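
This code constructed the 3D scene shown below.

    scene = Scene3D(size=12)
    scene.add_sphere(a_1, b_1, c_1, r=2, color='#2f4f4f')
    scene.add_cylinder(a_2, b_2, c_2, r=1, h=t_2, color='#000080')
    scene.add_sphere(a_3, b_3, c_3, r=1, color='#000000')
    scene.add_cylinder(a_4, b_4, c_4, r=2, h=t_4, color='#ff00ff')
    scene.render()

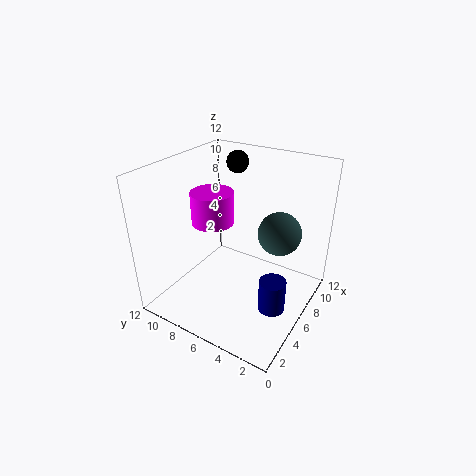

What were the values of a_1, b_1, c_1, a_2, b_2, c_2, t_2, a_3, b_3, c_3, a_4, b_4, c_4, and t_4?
a_1 = 10; b_1 = 4; c_1 = 5; a_2 = 3.5; b_2 = 1.5; c_2 = 2.5; t_2 = 2.5; a_3 = 10; b_3 = 8.5; c_3 = 11; a_4 = 8; b_4 = 10; c_4 = 5.5; t_4 = 3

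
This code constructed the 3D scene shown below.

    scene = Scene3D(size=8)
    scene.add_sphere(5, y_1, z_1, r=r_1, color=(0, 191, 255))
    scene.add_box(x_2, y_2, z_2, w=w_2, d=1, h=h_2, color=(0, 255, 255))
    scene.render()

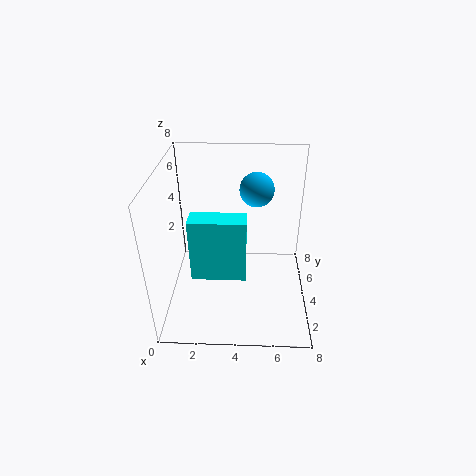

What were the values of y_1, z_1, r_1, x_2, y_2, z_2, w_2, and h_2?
y_1 = 6; z_1 = 6; r_1 = 1; x_2 = 2; y_2 = 0.5; z_2 = 4; w_2 = 2.5; h_2 = 3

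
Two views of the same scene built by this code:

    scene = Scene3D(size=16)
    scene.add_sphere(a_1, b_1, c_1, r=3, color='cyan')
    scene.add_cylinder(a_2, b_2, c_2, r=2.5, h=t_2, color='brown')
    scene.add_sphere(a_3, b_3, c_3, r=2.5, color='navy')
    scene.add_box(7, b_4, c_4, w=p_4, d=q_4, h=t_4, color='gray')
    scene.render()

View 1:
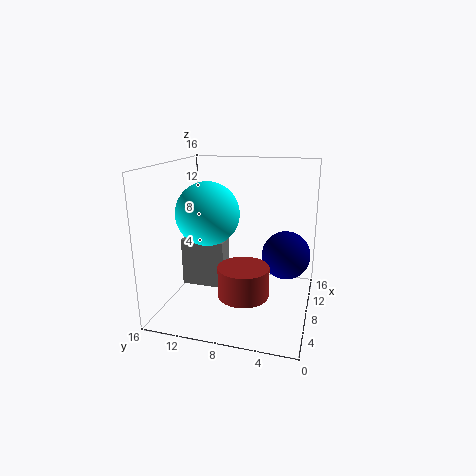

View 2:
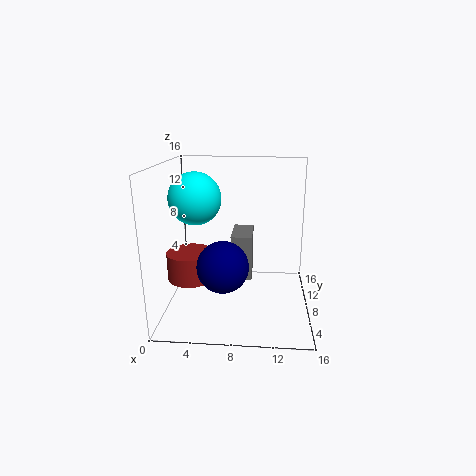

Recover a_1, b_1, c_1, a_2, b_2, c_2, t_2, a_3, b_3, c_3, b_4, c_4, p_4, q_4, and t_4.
a_1 = 3
b_1 = 9.5
c_1 = 12
a_2 = 3
b_2 = 6
c_2 = 4
t_2 = 3
a_3 = 7
b_3 = 2.5
c_3 = 7
b_4 = 9.5
c_4 = 2
p_4 = 2.5
q_4 = 5
t_4 = 5.5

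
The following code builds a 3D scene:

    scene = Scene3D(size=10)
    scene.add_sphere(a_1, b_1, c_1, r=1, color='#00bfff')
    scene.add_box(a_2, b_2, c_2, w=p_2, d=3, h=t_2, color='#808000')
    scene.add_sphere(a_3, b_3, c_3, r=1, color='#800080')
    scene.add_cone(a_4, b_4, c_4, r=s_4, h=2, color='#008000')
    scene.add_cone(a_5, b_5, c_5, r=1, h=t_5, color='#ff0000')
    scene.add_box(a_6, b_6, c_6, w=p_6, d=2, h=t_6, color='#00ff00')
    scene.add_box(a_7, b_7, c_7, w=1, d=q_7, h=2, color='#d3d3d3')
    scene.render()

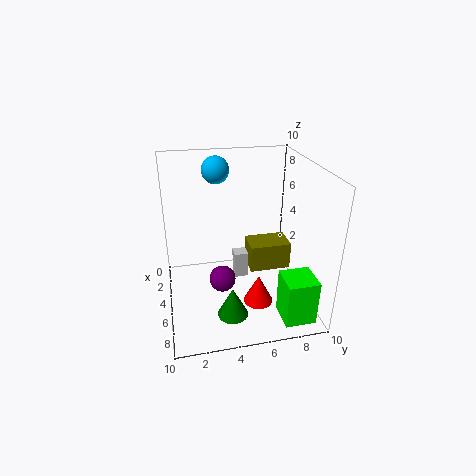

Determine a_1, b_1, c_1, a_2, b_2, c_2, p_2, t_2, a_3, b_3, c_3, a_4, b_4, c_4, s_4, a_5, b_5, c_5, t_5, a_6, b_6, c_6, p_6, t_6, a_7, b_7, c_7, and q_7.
a_1 = 2
b_1 = 4
c_1 = 9
a_2 = 3
b_2 = 6
c_2 = 2
p_2 = 2
t_2 = 2
a_3 = 4
b_3 = 4
c_3 = 1
a_4 = 8
b_4 = 4
c_4 = 1
s_4 = 1
a_5 = 7
b_5 = 6
c_5 = 1
t_5 = 2
a_6 = 8
b_6 = 7
c_6 = 1
p_6 = 2
t_6 = 3
a_7 = 3
b_7 = 5
c_7 = 1
q_7 = 1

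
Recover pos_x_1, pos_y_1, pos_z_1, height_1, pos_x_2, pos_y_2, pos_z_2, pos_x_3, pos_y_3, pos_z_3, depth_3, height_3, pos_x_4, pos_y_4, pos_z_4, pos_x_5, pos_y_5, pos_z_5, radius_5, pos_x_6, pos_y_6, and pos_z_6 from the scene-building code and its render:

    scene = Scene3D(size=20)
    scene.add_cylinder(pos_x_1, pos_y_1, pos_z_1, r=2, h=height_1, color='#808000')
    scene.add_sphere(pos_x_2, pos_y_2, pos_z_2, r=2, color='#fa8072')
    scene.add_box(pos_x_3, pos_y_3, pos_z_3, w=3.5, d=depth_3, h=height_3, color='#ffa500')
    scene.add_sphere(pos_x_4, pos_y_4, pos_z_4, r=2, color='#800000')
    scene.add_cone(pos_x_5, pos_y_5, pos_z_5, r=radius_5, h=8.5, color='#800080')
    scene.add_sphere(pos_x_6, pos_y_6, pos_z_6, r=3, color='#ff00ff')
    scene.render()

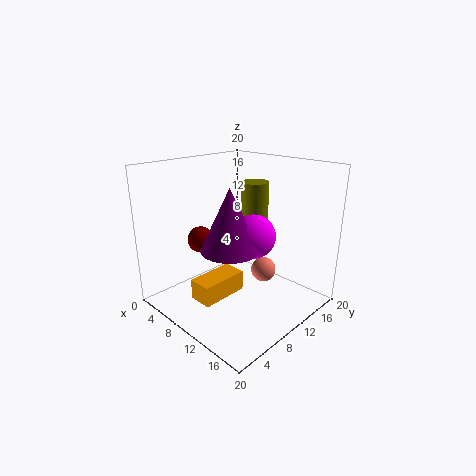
pos_x_1 = 9, pos_y_1 = 14.5, pos_z_1 = 8.5, height_1 = 8.5, pos_x_2 = 9, pos_y_2 = 17, pos_z_2 = 2, pos_x_3 = 6, pos_y_3 = 4.5, pos_z_3 = 1, depth_3 = 7, height_3 = 3, pos_x_4 = 3, pos_y_4 = 9, pos_z_4 = 8, pos_x_5 = 10.5, pos_y_5 = 8, pos_z_5 = 9, radius_5 = 4, pos_x_6 = 12, pos_y_6 = 11, pos_z_6 = 10.5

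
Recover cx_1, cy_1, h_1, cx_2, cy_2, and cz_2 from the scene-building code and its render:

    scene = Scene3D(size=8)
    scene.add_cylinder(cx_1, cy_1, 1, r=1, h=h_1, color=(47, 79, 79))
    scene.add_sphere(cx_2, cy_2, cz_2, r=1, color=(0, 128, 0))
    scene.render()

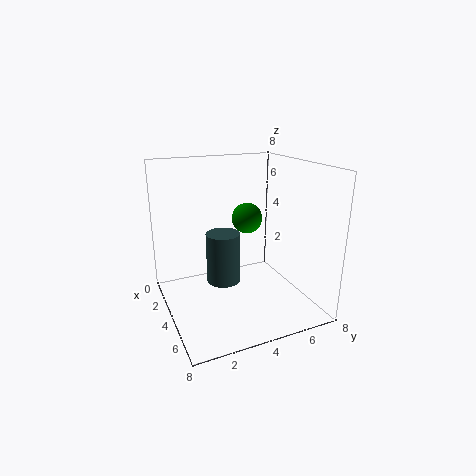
cx_1 = 3, cy_1 = 3.5, h_1 = 3, cx_2 = 1, cy_2 = 6, cz_2 = 4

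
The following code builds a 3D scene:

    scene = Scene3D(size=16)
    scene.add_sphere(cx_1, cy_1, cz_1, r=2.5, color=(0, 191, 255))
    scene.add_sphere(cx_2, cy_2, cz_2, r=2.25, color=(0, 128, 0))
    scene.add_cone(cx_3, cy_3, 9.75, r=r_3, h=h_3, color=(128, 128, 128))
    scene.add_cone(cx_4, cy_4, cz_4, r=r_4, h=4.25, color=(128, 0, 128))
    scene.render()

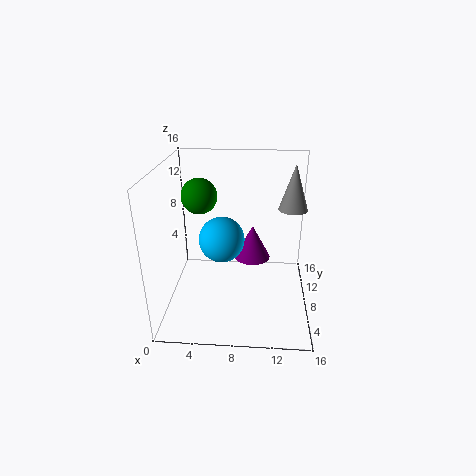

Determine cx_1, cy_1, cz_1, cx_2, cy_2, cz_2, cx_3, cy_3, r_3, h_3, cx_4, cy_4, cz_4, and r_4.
cx_1 = 6.25
cy_1 = 7.5
cz_1 = 8
cx_2 = 2.75
cy_2 = 13.5
cz_2 = 10.75
cx_3 = 14.25
cy_3 = 12.5
r_3 = 1.75
h_3 = 5.5
cx_4 = 9.5
cy_4 = 12.25
cz_4 = 3.25
r_4 = 2.25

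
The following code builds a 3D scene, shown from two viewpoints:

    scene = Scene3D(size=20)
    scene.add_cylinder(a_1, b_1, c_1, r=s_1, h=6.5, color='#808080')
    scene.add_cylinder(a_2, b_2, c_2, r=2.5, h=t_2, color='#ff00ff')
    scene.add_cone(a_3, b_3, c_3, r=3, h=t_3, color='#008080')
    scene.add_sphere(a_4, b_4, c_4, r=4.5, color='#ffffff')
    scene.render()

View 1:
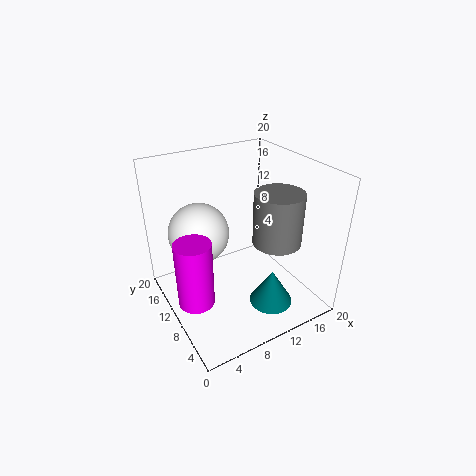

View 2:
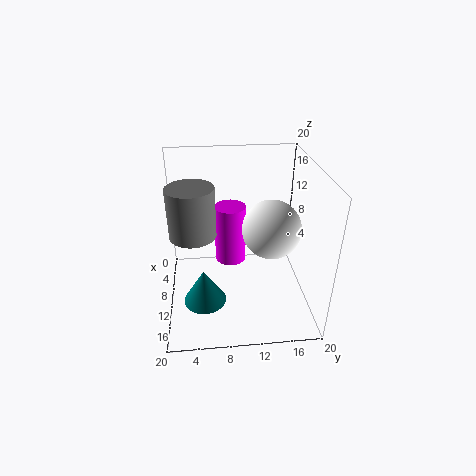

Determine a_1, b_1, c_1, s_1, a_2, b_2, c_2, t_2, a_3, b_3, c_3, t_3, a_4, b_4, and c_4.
a_1 = 12, b_1 = 4, c_1 = 12, s_1 = 3, a_2 = 3, b_2 = 9.5, c_2 = 2, t_2 = 9.5, a_3 = 12.5, b_3 = 5, c_3 = 1.5, t_3 = 5, a_4 = 6.5, b_4 = 15.5, c_4 = 9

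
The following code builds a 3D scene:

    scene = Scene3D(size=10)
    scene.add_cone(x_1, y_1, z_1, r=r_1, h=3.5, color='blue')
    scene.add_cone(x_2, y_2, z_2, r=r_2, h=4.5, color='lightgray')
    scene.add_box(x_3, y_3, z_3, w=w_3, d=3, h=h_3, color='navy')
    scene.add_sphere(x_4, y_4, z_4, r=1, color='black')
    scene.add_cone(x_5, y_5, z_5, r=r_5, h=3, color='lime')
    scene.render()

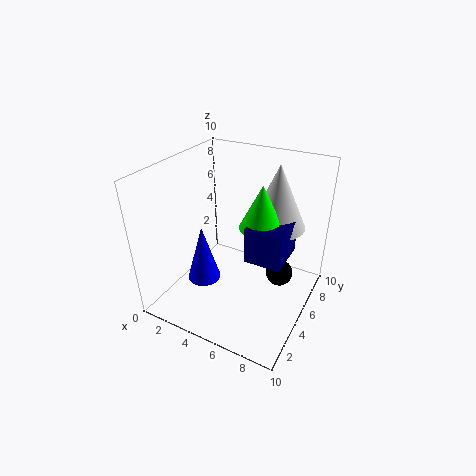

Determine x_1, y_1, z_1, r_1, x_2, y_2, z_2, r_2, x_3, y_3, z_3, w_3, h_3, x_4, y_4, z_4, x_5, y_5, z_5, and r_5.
x_1 = 4.5
y_1 = 1.5
z_1 = 4
r_1 = 1
x_2 = 7
y_2 = 7
z_2 = 5.5
r_2 = 2
x_3 = 6
y_3 = 4
z_3 = 4
w_3 = 2.5
h_3 = 2.5
x_4 = 7.5
y_4 = 7
z_4 = 1.5
x_5 = 6.5
y_5 = 5.5
z_5 = 6
r_5 = 1.5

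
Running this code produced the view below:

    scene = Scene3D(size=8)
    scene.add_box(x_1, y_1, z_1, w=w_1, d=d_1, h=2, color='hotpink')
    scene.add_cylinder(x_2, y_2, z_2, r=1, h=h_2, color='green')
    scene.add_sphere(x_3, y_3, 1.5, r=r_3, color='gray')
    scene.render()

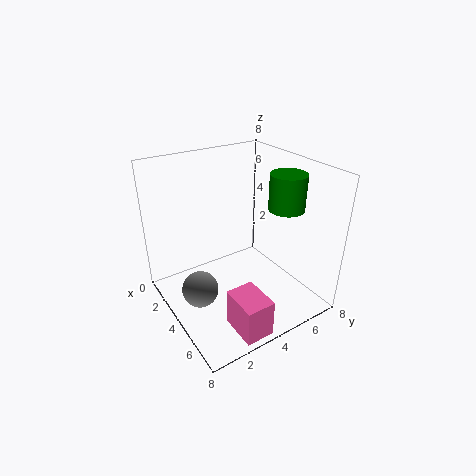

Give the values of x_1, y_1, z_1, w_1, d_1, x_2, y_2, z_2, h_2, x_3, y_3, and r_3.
x_1 = 6; y_1 = 2; z_1 = 0.5; w_1 = 2; d_1 = 1.5; x_2 = 5; y_2 = 6.5; z_2 = 5.5; h_2 = 2; x_3 = 4; y_3 = 1.5; r_3 = 1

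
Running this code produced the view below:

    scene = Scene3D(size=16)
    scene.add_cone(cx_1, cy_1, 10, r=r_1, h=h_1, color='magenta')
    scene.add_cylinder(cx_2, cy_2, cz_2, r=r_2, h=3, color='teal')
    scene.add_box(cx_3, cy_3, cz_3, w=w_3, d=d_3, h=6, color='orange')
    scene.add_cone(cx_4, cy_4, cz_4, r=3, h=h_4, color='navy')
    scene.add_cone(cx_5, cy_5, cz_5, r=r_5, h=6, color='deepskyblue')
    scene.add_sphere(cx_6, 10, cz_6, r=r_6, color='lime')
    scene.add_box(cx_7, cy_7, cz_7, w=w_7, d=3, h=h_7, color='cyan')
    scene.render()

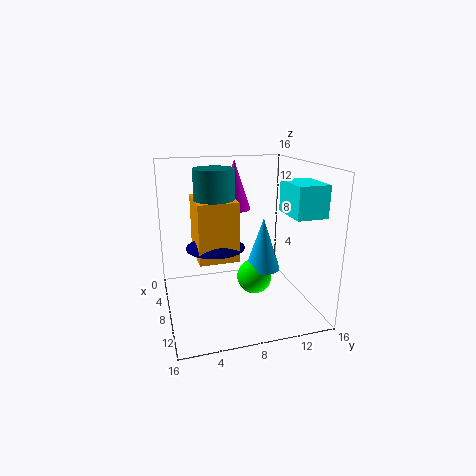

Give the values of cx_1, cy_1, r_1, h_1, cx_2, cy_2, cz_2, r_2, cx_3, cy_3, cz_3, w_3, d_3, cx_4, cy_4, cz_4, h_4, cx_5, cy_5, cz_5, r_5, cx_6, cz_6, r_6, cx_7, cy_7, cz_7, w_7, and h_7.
cx_1 = 3; cy_1 = 9; r_1 = 2; h_1 = 6; cx_2 = 10; cy_2 = 5; cz_2 = 13; r_2 = 2; cx_3 = 7; cy_3 = 3; cz_3 = 7; w_3 = 5; d_3 = 4; cx_4 = 10; cy_4 = 5; cz_4 = 8; h_4 = 2; cx_5 = 8; cy_5 = 11; cz_5 = 4; r_5 = 2; cx_6 = 8; cz_6 = 3; r_6 = 2; cx_7 = 12; cy_7 = 11; cz_7 = 12; w_7 = 4; h_7 = 3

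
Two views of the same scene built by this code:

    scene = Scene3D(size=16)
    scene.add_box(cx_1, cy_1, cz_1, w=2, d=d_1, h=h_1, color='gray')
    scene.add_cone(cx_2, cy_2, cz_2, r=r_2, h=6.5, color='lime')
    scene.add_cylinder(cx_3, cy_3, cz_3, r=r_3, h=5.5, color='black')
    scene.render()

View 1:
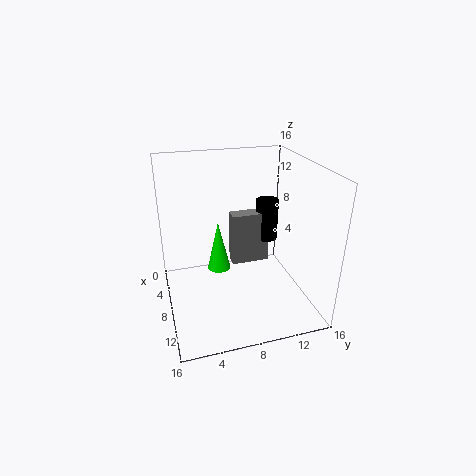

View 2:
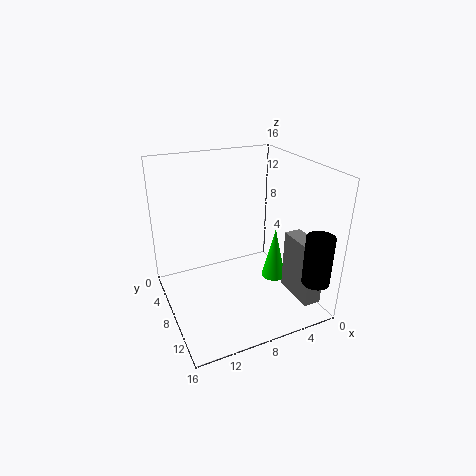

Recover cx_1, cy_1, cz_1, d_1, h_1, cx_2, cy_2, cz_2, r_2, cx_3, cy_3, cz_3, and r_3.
cx_1 = 0.5, cy_1 = 9, cz_1 = 1, d_1 = 5, h_1 = 7, cx_2 = 2.5, cy_2 = 7, cz_2 = 1, r_2 = 1.5, cx_3 = 1.5, cy_3 = 14, cz_3 = 4, r_3 = 1.5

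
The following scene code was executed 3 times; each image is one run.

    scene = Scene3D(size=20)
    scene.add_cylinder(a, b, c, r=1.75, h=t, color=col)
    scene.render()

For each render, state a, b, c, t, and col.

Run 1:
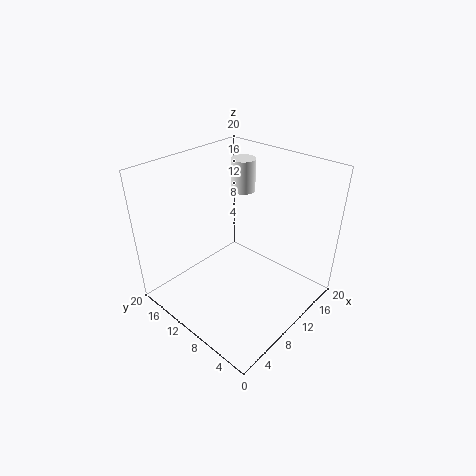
a = 15, b = 13.5, c = 14.5, t = 4.75, col = 'white'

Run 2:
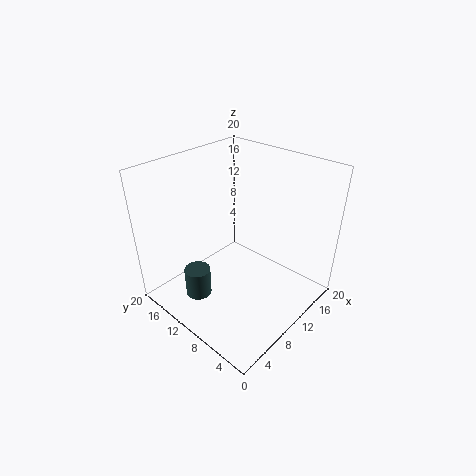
a = 4, b = 12, c = 3, t = 4, col = 'darkslategray'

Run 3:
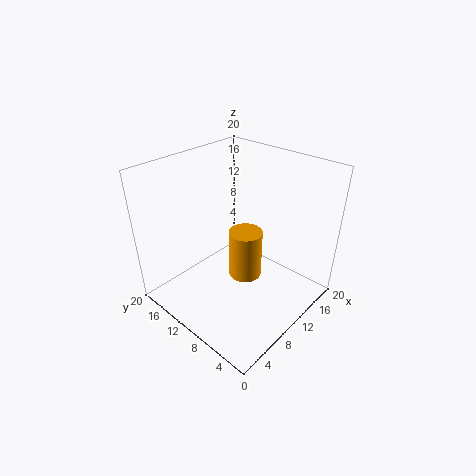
a = 3.75, b = 3.25, c = 11.5, t = 5.25, col = 'orange'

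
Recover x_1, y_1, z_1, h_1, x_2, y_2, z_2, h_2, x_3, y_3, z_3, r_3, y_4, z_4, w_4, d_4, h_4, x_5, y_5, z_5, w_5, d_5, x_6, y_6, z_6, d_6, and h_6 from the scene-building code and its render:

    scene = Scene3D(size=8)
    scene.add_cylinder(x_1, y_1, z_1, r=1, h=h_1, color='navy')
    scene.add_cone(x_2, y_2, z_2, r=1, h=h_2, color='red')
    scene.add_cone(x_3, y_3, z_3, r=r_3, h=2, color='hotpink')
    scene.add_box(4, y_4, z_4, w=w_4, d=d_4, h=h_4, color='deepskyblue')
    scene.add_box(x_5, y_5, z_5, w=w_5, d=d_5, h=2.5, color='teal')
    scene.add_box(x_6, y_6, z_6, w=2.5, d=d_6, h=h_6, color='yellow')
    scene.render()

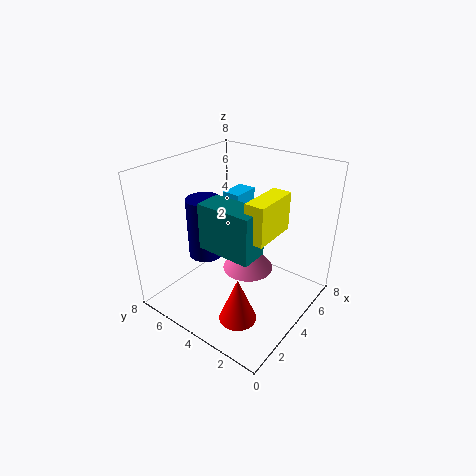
x_1 = 3.5, y_1 = 6, z_1 = 2.5, h_1 = 3.5, x_2 = 2, y_2 = 2.5, z_2 = 0.5, h_2 = 2.5, x_3 = 5, y_3 = 4, z_3 = 1.5, r_3 = 1.5, y_4 = 4, z_4 = 5, w_4 = 1.5, d_4 = 1, h_4 = 1.5, x_5 = 2, y_5 = 2, z_5 = 4, w_5 = 1.5, d_5 = 3, x_6 = 2.5, y_6 = 1.5, z_6 = 5, d_6 = 1, h_6 = 2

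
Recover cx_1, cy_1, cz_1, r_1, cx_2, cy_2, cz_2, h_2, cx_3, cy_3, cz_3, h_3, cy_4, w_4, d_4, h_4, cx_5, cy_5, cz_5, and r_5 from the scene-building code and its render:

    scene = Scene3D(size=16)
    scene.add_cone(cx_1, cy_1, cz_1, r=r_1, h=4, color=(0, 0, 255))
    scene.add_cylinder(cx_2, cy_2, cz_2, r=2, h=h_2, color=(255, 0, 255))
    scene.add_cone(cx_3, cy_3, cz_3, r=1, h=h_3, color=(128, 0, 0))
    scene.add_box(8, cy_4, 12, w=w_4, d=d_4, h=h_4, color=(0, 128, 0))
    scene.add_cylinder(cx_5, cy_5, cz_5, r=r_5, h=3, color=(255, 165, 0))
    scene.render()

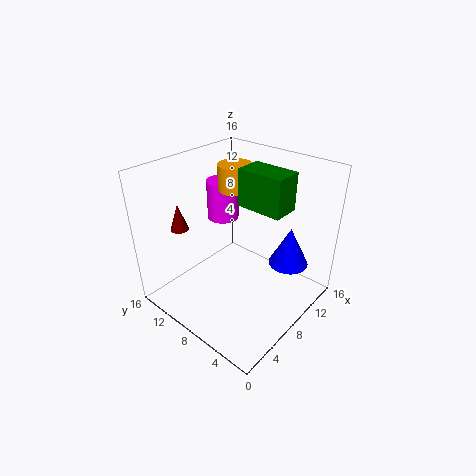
cx_1 = 9, cy_1 = 2, cz_1 = 7, r_1 = 2, cx_2 = 12, cy_2 = 14, cz_2 = 7, h_2 = 5, cx_3 = 4, cy_3 = 13, cz_3 = 9, h_3 = 3, cy_4 = 3, w_4 = 3, d_4 = 5, h_4 = 4, cx_5 = 11, cy_5 = 11, cz_5 = 12, r_5 = 2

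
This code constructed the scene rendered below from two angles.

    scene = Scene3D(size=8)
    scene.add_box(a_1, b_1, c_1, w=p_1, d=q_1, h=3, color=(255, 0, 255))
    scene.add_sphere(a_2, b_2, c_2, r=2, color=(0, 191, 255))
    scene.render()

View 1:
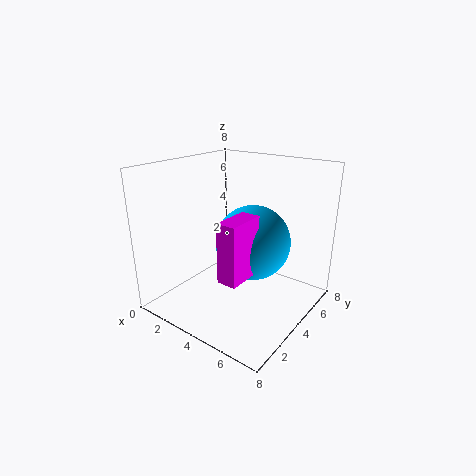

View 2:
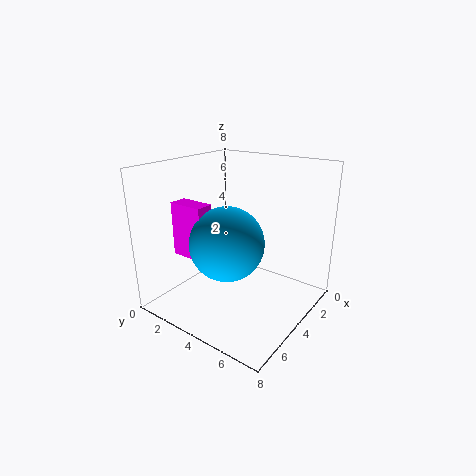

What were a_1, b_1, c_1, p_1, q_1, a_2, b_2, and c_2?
a_1 = 5, b_1 = 1, c_1 = 3, p_1 = 1, q_1 = 2, a_2 = 5, b_2 = 4, c_2 = 4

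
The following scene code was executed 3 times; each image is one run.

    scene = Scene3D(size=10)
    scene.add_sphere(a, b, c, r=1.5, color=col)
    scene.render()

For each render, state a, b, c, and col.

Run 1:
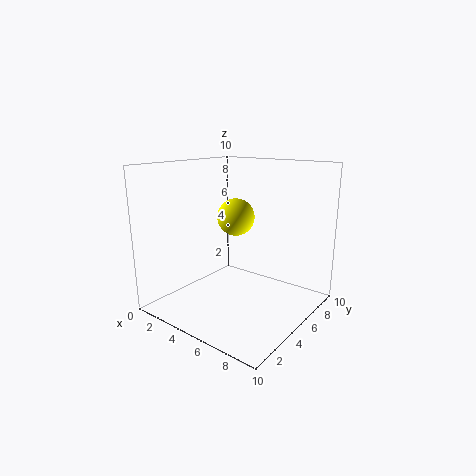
a = 2.5, b = 8, c = 5.5, col = 'yellow'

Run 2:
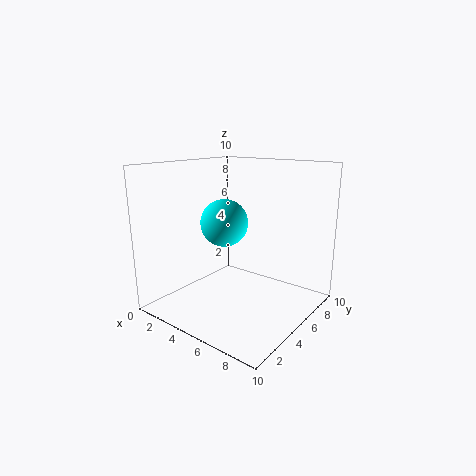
a = 5.25, b = 3.25, c = 6.5, col = 'cyan'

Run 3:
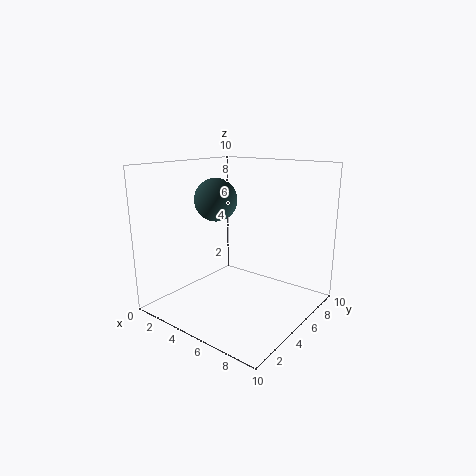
a = 3.25, b = 4.75, c = 7.5, col = 'darkslategray'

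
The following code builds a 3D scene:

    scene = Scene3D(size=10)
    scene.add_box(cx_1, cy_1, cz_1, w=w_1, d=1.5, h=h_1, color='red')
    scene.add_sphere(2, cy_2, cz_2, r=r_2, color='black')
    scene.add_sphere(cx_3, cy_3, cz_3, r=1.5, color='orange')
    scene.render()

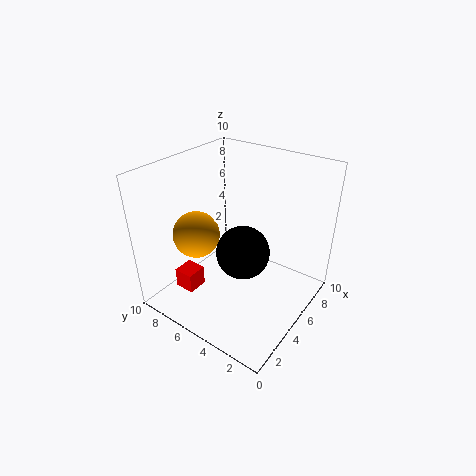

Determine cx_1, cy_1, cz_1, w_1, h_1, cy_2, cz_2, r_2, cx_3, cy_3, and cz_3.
cx_1 = 2.5, cy_1 = 7.5, cz_1 = 0.5, w_1 = 1.5, h_1 = 1.5, cy_2 = 2.5, cz_2 = 6.5, r_2 = 1.5, cx_3 = 2.5, cy_3 = 6.5, cz_3 = 6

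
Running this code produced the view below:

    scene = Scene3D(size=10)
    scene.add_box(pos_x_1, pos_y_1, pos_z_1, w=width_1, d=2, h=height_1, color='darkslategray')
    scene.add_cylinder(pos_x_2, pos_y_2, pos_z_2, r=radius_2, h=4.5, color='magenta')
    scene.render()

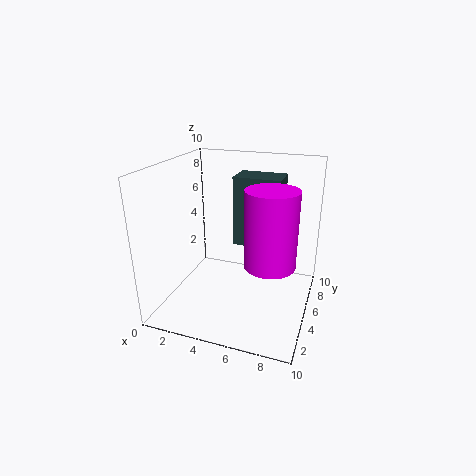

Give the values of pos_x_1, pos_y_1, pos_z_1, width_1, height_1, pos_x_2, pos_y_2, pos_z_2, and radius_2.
pos_x_1 = 5, pos_y_1 = 4, pos_z_1 = 5, width_1 = 3, height_1 = 4.5, pos_x_2 = 8, pos_y_2 = 2, pos_z_2 = 5, radius_2 = 1.5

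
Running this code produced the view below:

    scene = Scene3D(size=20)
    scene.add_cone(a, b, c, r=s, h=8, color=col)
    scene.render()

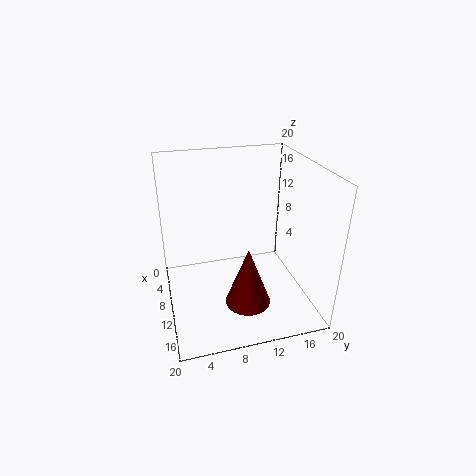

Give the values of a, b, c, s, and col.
a = 15; b = 10; c = 3; s = 3; col = 'maroon'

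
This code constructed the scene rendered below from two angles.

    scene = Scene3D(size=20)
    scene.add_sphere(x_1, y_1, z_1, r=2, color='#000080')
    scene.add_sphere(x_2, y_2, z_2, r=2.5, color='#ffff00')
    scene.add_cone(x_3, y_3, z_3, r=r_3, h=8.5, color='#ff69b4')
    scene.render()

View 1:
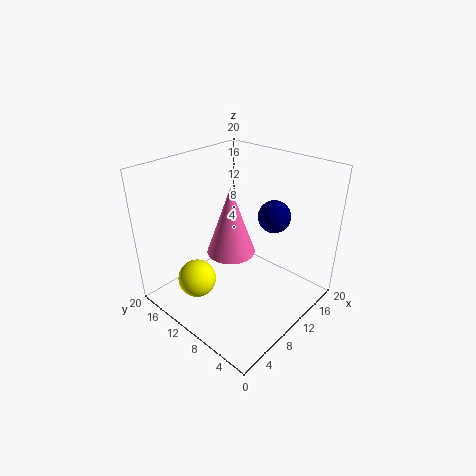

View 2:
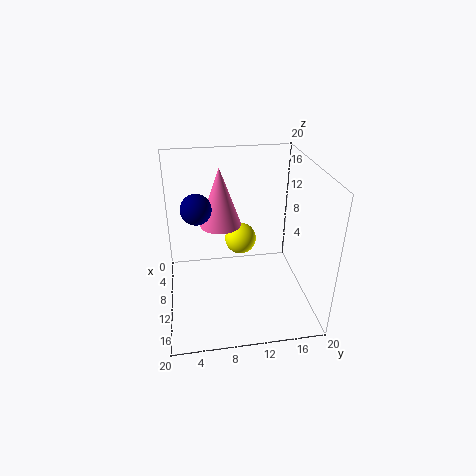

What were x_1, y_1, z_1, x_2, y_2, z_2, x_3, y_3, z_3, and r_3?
x_1 = 10.5, y_1 = 4.5, z_1 = 15, x_2 = 3.5, y_2 = 11.5, z_2 = 6, x_3 = 6.5, y_3 = 8, z_3 = 10.5, r_3 = 3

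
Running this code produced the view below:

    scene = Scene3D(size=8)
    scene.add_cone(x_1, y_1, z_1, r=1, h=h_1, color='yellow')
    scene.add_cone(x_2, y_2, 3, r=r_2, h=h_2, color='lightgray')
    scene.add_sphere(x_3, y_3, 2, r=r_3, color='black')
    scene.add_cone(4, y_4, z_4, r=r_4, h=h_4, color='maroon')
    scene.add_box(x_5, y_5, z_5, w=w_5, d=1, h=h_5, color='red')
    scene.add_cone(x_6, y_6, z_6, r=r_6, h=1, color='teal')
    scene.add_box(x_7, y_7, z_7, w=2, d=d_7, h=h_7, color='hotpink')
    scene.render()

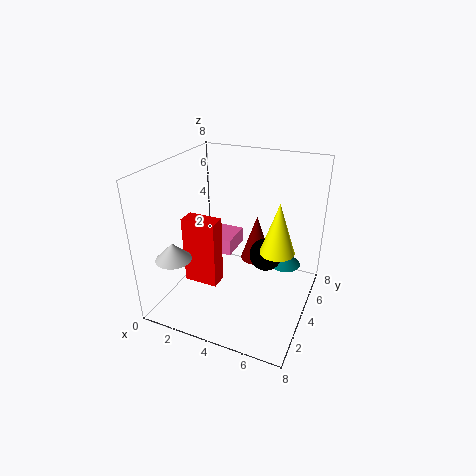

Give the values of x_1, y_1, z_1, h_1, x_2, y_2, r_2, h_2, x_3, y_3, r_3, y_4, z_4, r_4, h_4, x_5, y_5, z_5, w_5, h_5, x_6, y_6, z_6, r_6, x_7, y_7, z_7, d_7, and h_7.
x_1 = 6; y_1 = 5; z_1 = 3; h_1 = 3; x_2 = 1; y_2 = 2; r_2 = 1; h_2 = 1; x_3 = 5; y_3 = 6; r_3 = 1; y_4 = 7; z_4 = 1; r_4 = 1; h_4 = 3; x_5 = 1; y_5 = 3; z_5 = 1; w_5 = 2; h_5 = 4; x_6 = 6; y_6 = 7; z_6 = 1; r_6 = 1; x_7 = 1; y_7 = 5; z_7 = 2; d_7 = 2; h_7 = 1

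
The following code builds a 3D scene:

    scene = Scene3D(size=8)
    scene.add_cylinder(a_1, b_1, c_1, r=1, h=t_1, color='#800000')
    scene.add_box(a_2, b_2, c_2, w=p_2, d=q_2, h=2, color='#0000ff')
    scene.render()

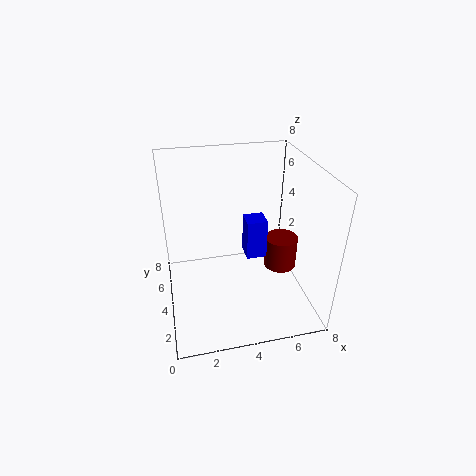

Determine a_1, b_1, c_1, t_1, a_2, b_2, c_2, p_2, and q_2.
a_1 = 7; b_1 = 5; c_1 = 1; t_1 = 2; a_2 = 4; b_2 = 2; c_2 = 4; p_2 = 1; q_2 = 1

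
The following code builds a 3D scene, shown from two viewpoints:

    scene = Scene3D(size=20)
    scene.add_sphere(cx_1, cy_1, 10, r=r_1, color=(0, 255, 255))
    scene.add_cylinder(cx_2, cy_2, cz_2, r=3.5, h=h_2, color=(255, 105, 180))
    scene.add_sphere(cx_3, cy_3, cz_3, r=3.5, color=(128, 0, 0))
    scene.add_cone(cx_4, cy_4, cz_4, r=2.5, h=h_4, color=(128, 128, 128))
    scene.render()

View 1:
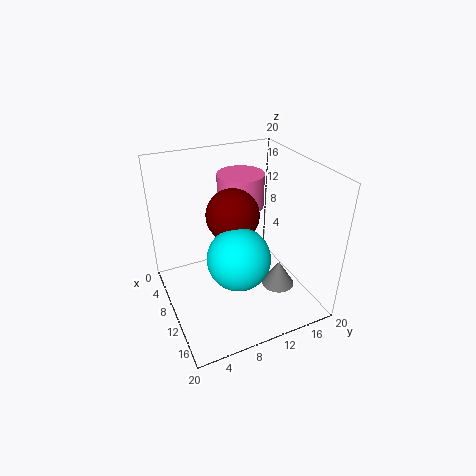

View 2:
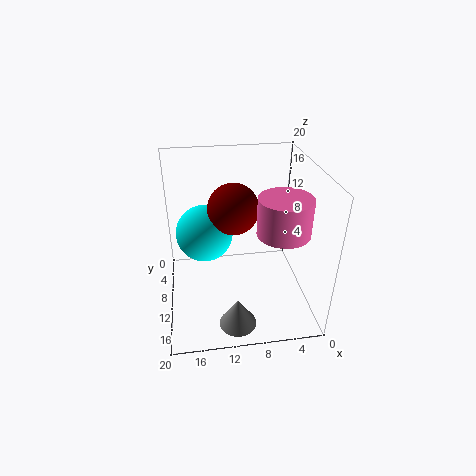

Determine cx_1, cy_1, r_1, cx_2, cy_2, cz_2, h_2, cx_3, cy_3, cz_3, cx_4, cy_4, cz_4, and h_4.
cx_1 = 14.5; cy_1 = 8; r_1 = 4; cx_2 = 4.5; cy_2 = 13; cz_2 = 12; h_2 = 5; cx_3 = 10.5; cy_3 = 9; cz_3 = 14; cx_4 = 11; cy_4 = 16.5; cz_4 = 0.5; h_4 = 4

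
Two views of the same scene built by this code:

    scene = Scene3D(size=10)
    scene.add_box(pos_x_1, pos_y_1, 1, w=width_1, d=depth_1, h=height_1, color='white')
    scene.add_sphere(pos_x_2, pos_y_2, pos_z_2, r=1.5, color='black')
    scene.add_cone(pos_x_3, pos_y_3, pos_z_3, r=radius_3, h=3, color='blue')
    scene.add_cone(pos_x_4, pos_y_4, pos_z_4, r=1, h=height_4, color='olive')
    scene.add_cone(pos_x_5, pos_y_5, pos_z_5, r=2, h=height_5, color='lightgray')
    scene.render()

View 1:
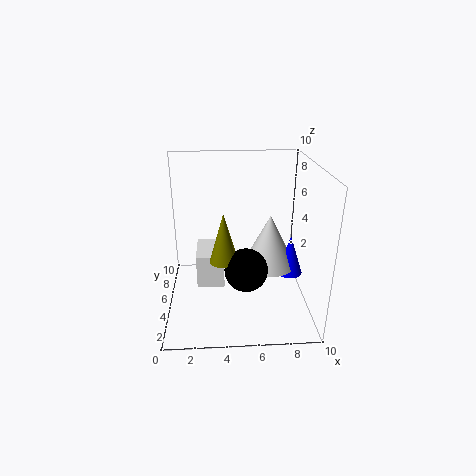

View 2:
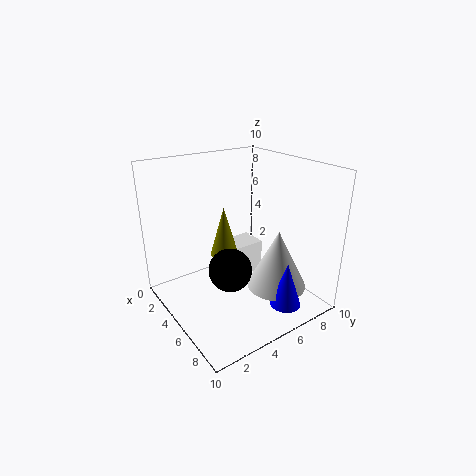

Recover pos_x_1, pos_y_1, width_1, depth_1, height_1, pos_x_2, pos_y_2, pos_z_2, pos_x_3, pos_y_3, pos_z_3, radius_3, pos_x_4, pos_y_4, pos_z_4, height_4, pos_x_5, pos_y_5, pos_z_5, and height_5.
pos_x_1 = 2; pos_y_1 = 5; width_1 = 2; depth_1 = 3; height_1 = 2.5; pos_x_2 = 5.5; pos_y_2 = 4; pos_z_2 = 3; pos_x_3 = 9; pos_y_3 = 6; pos_z_3 = 1.5; radius_3 = 1; pos_x_4 = 4; pos_y_4 = 4.5; pos_z_4 = 3.5; height_4 = 3.5; pos_x_5 = 7.5; pos_y_5 = 6.5; pos_z_5 = 2; height_5 = 4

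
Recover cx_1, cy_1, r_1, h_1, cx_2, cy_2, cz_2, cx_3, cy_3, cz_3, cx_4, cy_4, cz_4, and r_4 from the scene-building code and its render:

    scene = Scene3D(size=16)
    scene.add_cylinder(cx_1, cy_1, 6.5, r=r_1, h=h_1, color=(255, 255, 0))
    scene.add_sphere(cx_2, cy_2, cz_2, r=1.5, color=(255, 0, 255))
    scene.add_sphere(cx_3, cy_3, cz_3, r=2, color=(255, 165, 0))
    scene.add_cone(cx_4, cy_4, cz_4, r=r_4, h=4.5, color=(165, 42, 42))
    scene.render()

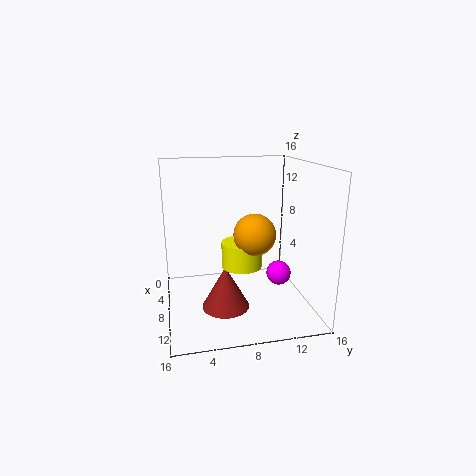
cx_1 = 12; cy_1 = 7.5; r_1 = 2; h_1 = 2.5; cx_2 = 6.5; cy_2 = 13.5; cz_2 = 2.5; cx_3 = 13; cy_3 = 8.5; cz_3 = 10; cx_4 = 11; cy_4 = 6; cz_4 = 1.5; r_4 = 2.5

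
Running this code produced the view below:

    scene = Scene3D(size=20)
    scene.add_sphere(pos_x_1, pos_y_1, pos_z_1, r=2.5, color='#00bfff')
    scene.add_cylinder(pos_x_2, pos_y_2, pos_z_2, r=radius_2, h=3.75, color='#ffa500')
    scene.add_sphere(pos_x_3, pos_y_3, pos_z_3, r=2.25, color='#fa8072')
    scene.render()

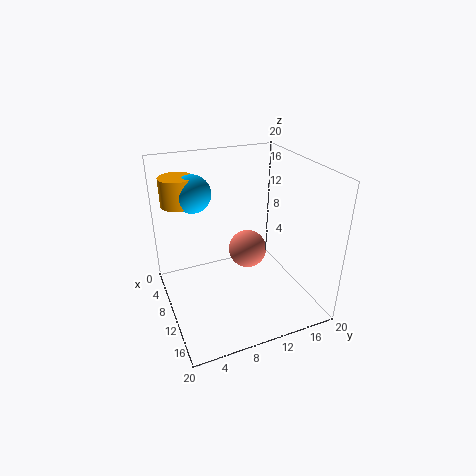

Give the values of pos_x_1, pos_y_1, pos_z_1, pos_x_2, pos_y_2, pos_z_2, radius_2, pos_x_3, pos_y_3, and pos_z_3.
pos_x_1 = 7.75
pos_y_1 = 4.5
pos_z_1 = 16.5
pos_x_2 = 7
pos_y_2 = 2.75
pos_z_2 = 15
radius_2 = 2.25
pos_x_3 = 15.25
pos_y_3 = 9
pos_z_3 = 11.5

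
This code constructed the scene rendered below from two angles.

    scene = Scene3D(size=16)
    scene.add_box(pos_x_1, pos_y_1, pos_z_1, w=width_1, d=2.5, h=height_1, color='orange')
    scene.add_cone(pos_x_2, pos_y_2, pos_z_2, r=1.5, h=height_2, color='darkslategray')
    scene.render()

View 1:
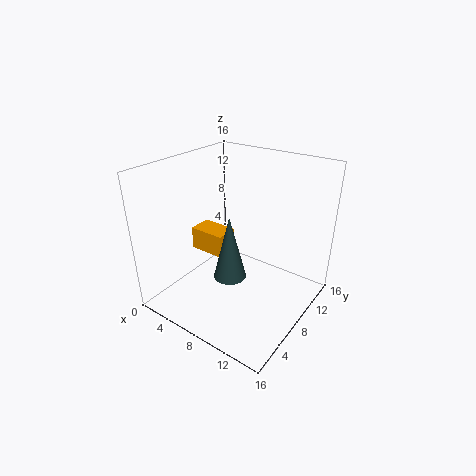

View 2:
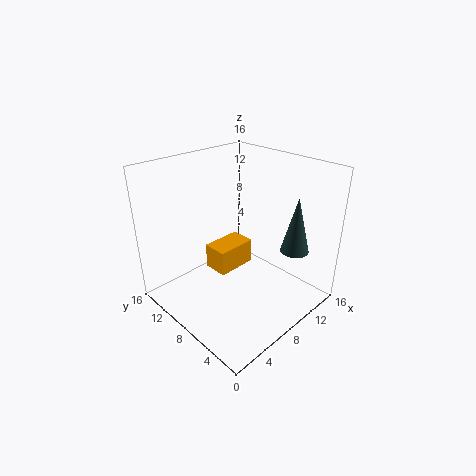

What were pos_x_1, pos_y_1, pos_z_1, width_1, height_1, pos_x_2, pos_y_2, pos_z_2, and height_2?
pos_x_1 = 3.5, pos_y_1 = 5.5, pos_z_1 = 6.5, width_1 = 4, height_1 = 2.5, pos_x_2 = 11, pos_y_2 = 2.5, pos_z_2 = 7.5, height_2 = 6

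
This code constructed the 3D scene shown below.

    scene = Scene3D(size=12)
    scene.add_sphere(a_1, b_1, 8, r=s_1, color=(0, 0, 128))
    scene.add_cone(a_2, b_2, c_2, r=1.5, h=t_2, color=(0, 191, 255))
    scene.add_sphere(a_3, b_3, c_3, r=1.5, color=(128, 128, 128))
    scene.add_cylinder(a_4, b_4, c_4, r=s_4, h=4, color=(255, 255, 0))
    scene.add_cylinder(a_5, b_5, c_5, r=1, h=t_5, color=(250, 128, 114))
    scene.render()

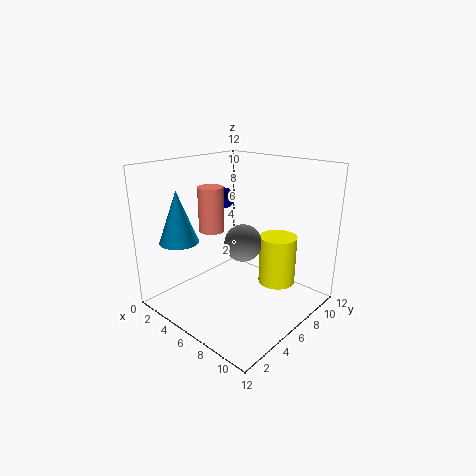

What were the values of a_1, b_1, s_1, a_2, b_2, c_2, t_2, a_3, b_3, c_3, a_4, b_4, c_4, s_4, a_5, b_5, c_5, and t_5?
a_1 = 1.5
b_1 = 9
s_1 = 1
a_2 = 4
b_2 = 1.5
c_2 = 6.5
t_2 = 4
a_3 = 7
b_3 = 5.5
c_3 = 6
a_4 = 9
b_4 = 7.5
c_4 = 2.5
s_4 = 1.5
a_5 = 5
b_5 = 4
c_5 = 7
t_5 = 3.5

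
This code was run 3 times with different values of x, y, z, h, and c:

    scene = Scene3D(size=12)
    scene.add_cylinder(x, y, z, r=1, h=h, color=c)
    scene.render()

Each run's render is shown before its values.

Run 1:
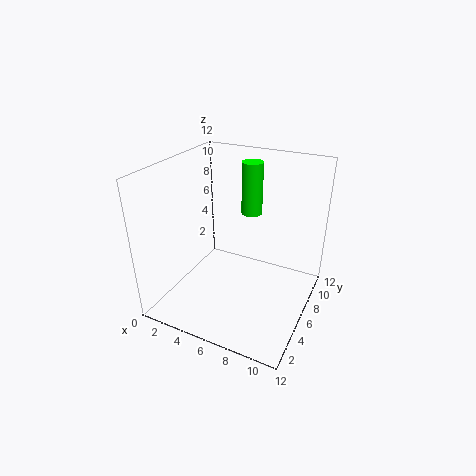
x = 5, y = 11, z = 6, h = 5, c = 'lime'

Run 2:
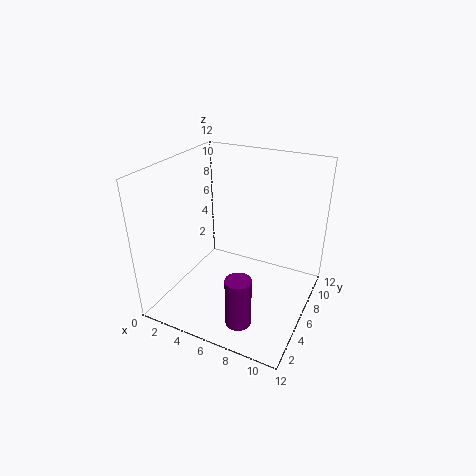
x = 8, y = 2, z = 1, h = 4, c = 'purple'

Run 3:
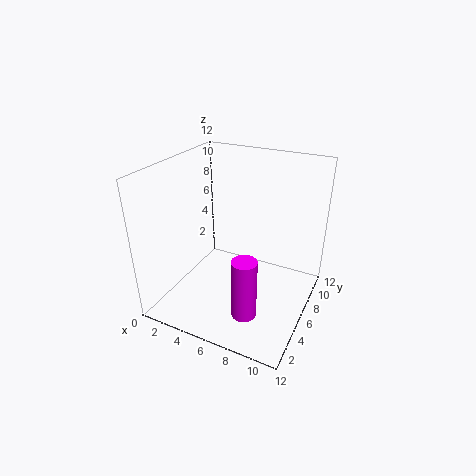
x = 8, y = 3, z = 1, h = 5, c = 'magenta'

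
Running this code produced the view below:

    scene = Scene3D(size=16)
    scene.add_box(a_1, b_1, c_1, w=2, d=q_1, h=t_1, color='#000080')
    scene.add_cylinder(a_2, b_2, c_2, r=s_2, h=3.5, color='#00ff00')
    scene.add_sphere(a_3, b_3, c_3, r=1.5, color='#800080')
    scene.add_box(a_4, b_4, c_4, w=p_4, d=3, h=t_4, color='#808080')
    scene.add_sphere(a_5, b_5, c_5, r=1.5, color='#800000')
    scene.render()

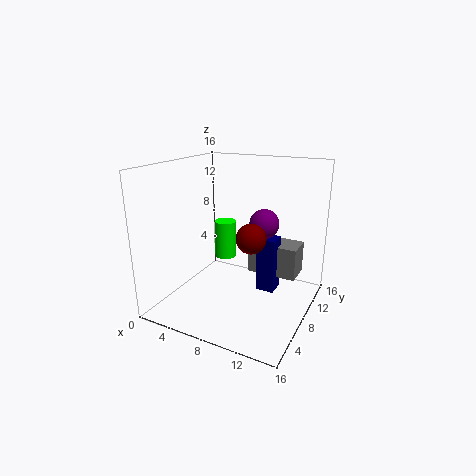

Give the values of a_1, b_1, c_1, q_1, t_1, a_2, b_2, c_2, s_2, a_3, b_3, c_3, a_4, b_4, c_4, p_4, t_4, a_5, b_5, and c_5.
a_1 = 10.5; b_1 = 7.5; c_1 = 2.5; q_1 = 2; t_1 = 6; a_2 = 9; b_2 = 3.5; c_2 = 8; s_2 = 1; a_3 = 11.5; b_3 = 7; c_3 = 10.5; a_4 = 9; b_4 = 8.5; c_4 = 4; p_4 = 5.5; t_4 = 3.5; a_5 = 11; b_5 = 5; c_5 = 9.5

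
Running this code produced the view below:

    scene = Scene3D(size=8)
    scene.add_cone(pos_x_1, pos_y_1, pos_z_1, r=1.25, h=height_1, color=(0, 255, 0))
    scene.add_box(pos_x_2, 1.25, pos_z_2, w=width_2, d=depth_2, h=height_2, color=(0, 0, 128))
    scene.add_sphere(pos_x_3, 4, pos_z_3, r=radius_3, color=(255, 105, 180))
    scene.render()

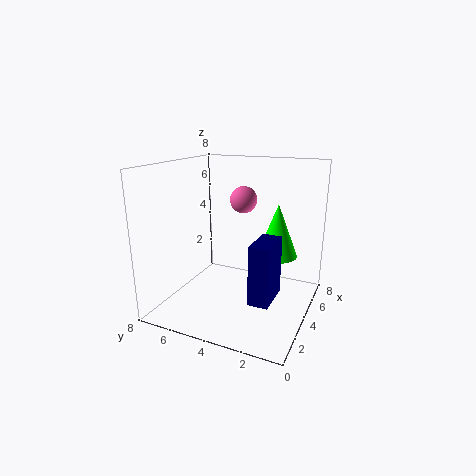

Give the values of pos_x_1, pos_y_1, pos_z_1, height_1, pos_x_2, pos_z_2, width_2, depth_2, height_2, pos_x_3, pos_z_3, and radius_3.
pos_x_1 = 6.5
pos_y_1 = 2.5
pos_z_1 = 2.25
height_1 = 3.25
pos_x_2 = 1.25
pos_z_2 = 1.75
width_2 = 2
depth_2 = 1
height_2 = 3
pos_x_3 = 4.75
pos_z_3 = 6
radius_3 = 0.75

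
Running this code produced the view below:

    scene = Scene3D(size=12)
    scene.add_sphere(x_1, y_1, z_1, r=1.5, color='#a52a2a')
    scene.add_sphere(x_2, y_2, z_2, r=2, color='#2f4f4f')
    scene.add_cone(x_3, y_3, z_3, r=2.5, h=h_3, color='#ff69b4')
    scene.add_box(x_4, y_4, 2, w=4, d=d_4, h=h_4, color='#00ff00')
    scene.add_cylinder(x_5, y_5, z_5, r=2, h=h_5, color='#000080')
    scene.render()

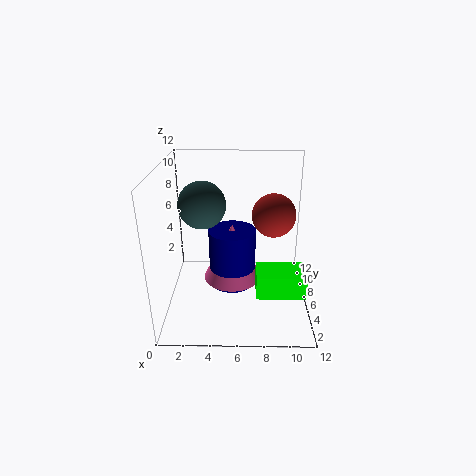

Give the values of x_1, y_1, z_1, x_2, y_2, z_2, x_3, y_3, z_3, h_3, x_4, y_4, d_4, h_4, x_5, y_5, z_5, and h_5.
x_1 = 8.5; y_1 = 2.5; z_1 = 9.5; x_2 = 3; y_2 = 7; z_2 = 8.5; x_3 = 5.5; y_3 = 6.5; z_3 = 2; h_3 = 5; x_4 = 7.5; y_4 = 3; d_4 = 2.5; h_4 = 2; x_5 = 5.5; y_5 = 6.5; z_5 = 1.5; h_5 = 5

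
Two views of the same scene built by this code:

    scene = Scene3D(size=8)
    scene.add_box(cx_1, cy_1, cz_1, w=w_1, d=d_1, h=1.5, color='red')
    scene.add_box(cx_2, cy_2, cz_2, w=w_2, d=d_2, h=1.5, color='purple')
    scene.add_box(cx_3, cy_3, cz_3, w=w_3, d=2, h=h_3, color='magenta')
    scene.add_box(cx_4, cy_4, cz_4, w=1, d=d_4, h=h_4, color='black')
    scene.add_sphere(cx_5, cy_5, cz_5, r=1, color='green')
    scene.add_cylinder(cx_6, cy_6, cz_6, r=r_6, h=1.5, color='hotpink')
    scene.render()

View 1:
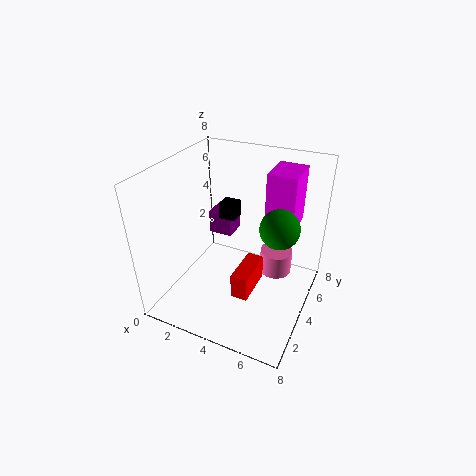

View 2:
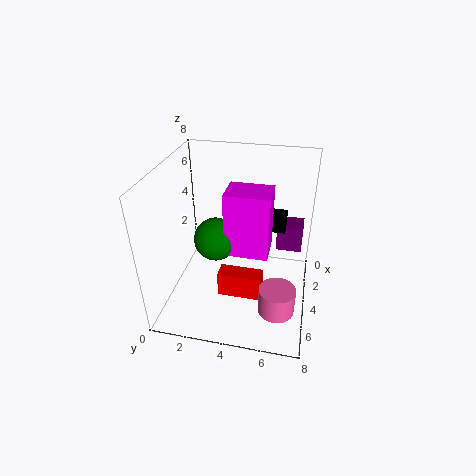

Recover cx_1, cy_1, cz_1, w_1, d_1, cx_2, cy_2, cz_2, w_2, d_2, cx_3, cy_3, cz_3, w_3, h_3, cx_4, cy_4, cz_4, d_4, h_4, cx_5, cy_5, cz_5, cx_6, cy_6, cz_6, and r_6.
cx_1 = 4, cy_1 = 3, cz_1 = 0.5, w_1 = 1, d_1 = 2.5, cx_2 = 1, cy_2 = 6, cz_2 = 2.5, w_2 = 1.5, d_2 = 1.5, cx_3 = 5.5, cy_3 = 4, cz_3 = 5, w_3 = 1.5, h_3 = 3, cx_4 = 2, cy_4 = 5.5, cz_4 = 4, d_4 = 1, h_4 = 1, cx_5 = 6.5, cy_5 = 3.5, cz_5 = 5.5, cx_6 = 5.5, cy_6 = 6.5, cz_6 = 0.5, r_6 = 1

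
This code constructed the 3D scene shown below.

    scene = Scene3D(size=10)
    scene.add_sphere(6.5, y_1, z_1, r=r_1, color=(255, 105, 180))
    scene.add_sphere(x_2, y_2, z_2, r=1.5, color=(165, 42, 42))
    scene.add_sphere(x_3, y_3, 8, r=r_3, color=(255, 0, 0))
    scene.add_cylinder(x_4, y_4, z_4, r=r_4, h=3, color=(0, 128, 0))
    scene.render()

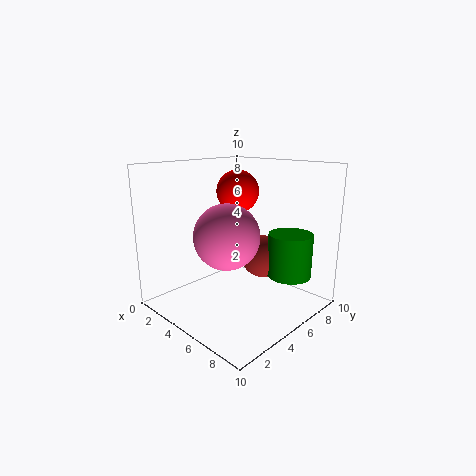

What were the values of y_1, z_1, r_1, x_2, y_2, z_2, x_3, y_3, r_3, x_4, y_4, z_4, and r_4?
y_1 = 2.5
z_1 = 6
r_1 = 2
x_2 = 6
y_2 = 6.5
z_2 = 3.5
x_3 = 4
y_3 = 6
r_3 = 1.5
x_4 = 8
y_4 = 7
z_4 = 2.5
r_4 = 1.5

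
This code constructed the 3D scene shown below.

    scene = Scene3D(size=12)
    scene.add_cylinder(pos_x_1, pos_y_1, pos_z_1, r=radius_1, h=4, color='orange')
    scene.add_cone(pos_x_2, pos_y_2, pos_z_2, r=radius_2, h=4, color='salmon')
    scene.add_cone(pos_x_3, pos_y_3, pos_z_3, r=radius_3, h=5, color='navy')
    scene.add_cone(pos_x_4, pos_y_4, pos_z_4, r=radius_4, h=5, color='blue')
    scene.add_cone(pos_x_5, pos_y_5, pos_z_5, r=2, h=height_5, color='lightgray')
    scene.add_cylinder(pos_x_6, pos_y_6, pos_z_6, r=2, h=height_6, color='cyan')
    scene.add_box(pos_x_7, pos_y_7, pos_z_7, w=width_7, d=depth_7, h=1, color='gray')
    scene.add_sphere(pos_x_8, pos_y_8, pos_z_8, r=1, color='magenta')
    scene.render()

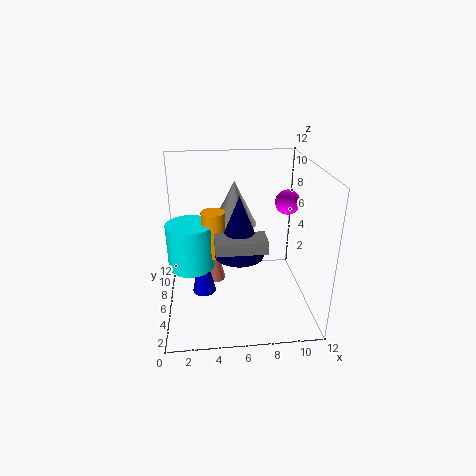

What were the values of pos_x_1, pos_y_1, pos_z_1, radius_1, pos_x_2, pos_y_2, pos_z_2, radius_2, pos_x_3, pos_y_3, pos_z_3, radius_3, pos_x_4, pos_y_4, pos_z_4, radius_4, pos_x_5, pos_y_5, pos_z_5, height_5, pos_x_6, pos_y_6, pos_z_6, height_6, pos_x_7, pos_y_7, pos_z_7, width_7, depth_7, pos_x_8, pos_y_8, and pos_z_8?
pos_x_1 = 4; pos_y_1 = 7; pos_z_1 = 4; radius_1 = 1; pos_x_2 = 4; pos_y_2 = 8; pos_z_2 = 1; radius_2 = 1; pos_x_3 = 6; pos_y_3 = 5; pos_z_3 = 5; radius_3 = 2; pos_x_4 = 3; pos_y_4 = 6; pos_z_4 = 1; radius_4 = 1; pos_x_5 = 6; pos_y_5 = 9; pos_z_5 = 6; height_5 = 4; pos_x_6 = 2; pos_y_6 = 7; pos_z_6 = 3; height_6 = 4; pos_x_7 = 4; pos_y_7 = 3; pos_z_7 = 6; width_7 = 4; depth_7 = 2; pos_x_8 = 10; pos_y_8 = 6; pos_z_8 = 9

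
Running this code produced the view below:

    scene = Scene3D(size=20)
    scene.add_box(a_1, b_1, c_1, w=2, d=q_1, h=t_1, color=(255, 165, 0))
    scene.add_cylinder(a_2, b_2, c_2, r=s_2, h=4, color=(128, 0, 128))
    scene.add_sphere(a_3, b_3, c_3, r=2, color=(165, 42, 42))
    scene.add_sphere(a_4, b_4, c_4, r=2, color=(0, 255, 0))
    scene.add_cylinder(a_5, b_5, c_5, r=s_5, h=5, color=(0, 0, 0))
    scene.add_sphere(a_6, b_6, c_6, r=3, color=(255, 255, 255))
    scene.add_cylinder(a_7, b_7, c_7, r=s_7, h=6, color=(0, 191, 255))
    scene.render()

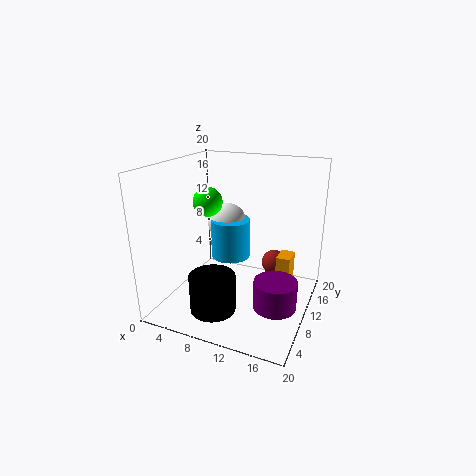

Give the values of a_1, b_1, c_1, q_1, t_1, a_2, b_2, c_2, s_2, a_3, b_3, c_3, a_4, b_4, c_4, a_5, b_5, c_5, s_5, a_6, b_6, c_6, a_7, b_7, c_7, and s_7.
a_1 = 15, b_1 = 12, c_1 = 2, q_1 = 3, t_1 = 5, a_2 = 16, b_2 = 9, c_2 = 1, s_2 = 3, a_3 = 13, b_3 = 18, c_3 = 3, a_4 = 6, b_4 = 9, c_4 = 15, a_5 = 9, b_5 = 4, c_5 = 2, s_5 = 3, a_6 = 6, b_6 = 15, c_6 = 10, a_7 = 7, b_7 = 14, c_7 = 5, s_7 = 3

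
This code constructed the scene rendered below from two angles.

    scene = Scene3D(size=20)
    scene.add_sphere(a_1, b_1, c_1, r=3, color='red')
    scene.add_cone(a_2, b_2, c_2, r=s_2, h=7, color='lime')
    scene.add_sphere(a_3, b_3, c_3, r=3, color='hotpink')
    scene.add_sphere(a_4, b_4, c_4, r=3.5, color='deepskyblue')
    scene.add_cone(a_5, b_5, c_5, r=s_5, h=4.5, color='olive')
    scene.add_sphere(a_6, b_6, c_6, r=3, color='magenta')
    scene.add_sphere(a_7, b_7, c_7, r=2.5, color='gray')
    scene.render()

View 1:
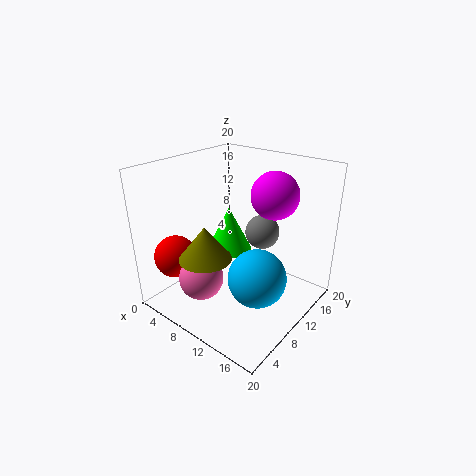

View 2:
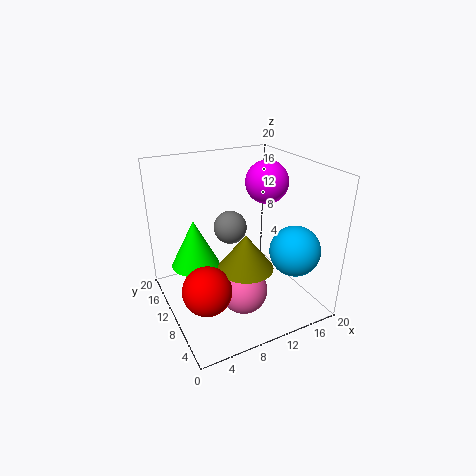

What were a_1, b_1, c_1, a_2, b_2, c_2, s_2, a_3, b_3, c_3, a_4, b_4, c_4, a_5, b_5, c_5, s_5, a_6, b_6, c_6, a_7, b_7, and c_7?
a_1 = 3; b_1 = 4.5; c_1 = 7; a_2 = 5; b_2 = 14; c_2 = 5; s_2 = 3.5; a_3 = 8; b_3 = 4.5; c_3 = 5.5; a_4 = 16.5; b_4 = 5.5; c_4 = 8.5; a_5 = 8.5; b_5 = 5; c_5 = 8.5; s_5 = 3.5; a_6 = 15; b_6 = 11; c_6 = 17; a_7 = 11; b_7 = 14.5; c_7 = 9.5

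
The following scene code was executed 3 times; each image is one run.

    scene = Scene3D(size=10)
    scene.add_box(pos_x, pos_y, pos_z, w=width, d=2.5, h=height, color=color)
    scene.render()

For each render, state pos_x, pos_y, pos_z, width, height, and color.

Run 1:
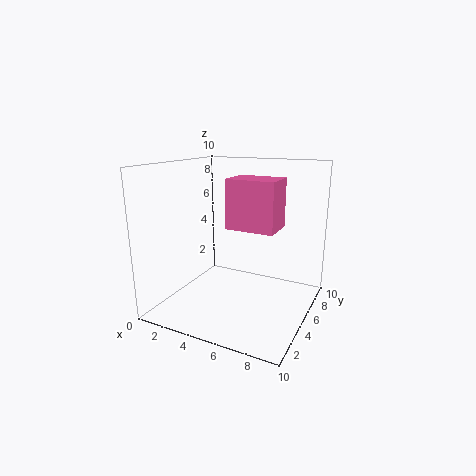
pos_x = 4, pos_y = 5, pos_z = 5.5, width = 3.5, height = 3.5, color = 'hotpink'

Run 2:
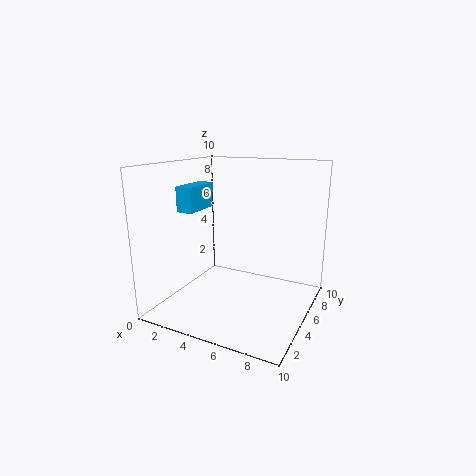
pos_x = 3, pos_y = 1, pos_z = 7.5, width = 1, height = 1.5, color = 'deepskyblue'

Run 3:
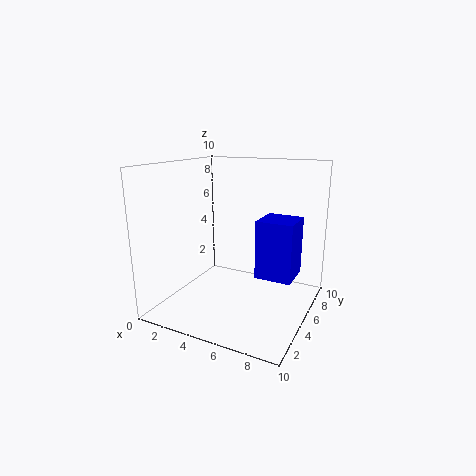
pos_x = 6.5, pos_y = 4.5, pos_z = 2.5, width = 2.5, height = 4, color = 'blue'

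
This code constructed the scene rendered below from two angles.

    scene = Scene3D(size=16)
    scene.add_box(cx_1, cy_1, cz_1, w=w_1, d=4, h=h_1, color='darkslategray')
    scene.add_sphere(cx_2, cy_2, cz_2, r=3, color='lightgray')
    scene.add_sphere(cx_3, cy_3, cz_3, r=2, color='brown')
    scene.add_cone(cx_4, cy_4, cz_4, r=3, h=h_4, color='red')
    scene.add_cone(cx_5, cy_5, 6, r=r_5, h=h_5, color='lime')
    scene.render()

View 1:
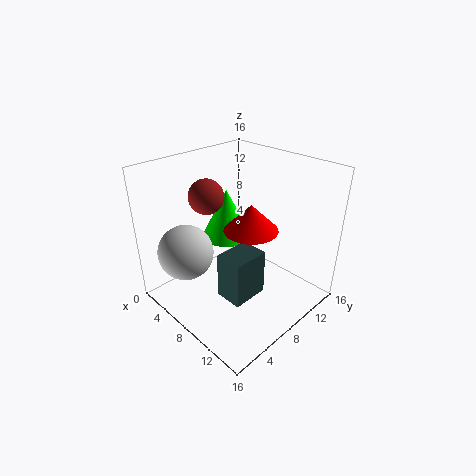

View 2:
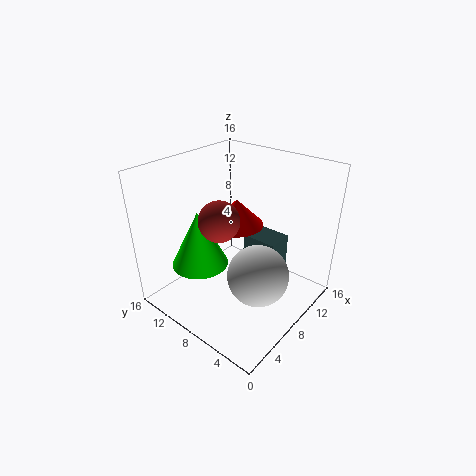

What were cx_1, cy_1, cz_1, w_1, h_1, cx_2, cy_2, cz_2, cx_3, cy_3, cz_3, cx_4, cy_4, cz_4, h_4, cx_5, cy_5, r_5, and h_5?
cx_1 = 9
cy_1 = 4
cz_1 = 3
w_1 = 3
h_1 = 5
cx_2 = 5
cy_2 = 3
cz_2 = 7
cx_3 = 4
cy_3 = 7
cz_3 = 12
cx_4 = 9
cy_4 = 9
cz_4 = 9
h_4 = 3
cx_5 = 4
cy_5 = 10
r_5 = 3
h_5 = 6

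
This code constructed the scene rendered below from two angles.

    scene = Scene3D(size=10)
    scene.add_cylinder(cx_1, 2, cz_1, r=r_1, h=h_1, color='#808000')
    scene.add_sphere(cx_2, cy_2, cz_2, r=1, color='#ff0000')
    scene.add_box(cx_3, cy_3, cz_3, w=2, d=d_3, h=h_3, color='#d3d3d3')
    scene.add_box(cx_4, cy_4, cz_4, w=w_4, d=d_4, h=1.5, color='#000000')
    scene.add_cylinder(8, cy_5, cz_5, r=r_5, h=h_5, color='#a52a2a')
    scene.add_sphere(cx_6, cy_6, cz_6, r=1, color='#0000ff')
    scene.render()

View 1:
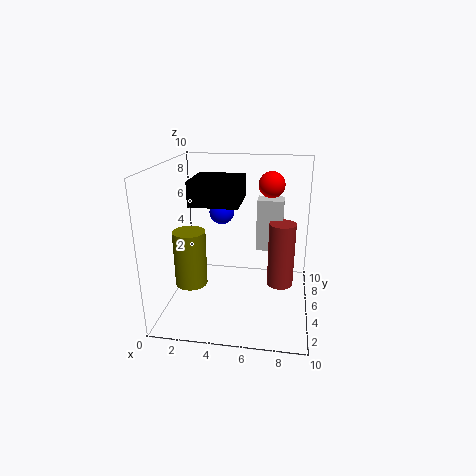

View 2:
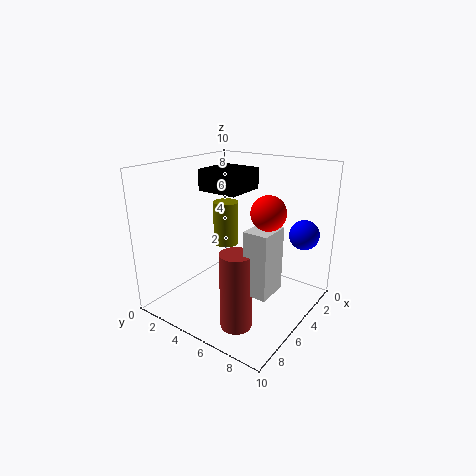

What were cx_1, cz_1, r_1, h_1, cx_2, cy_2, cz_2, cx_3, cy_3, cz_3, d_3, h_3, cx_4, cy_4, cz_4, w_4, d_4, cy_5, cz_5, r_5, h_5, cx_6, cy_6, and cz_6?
cx_1 = 2.5; cz_1 = 3; r_1 = 1; h_1 = 3.5; cx_2 = 7; cy_2 = 8.5; cz_2 = 8; cx_3 = 6; cy_3 = 7.5; cz_3 = 3; d_3 = 1.5; h_3 = 4; cx_4 = 2.5; cy_4 = 2; cz_4 = 8; w_4 = 3; d_4 = 3; cy_5 = 7; cz_5 = 0.5; r_5 = 1; h_5 = 5; cx_6 = 3; cy_6 = 9; cz_6 = 5.5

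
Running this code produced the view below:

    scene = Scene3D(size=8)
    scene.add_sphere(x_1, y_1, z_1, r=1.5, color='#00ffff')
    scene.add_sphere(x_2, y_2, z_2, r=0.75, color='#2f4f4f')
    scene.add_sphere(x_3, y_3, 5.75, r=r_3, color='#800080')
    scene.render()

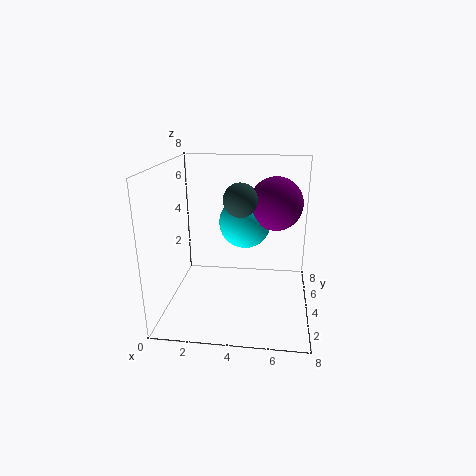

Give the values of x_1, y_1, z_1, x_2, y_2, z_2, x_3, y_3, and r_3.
x_1 = 4.25
y_1 = 5.25
z_1 = 4.5
x_2 = 4.5
y_2 = 1
z_2 = 7
x_3 = 6
y_3 = 5
r_3 = 1.5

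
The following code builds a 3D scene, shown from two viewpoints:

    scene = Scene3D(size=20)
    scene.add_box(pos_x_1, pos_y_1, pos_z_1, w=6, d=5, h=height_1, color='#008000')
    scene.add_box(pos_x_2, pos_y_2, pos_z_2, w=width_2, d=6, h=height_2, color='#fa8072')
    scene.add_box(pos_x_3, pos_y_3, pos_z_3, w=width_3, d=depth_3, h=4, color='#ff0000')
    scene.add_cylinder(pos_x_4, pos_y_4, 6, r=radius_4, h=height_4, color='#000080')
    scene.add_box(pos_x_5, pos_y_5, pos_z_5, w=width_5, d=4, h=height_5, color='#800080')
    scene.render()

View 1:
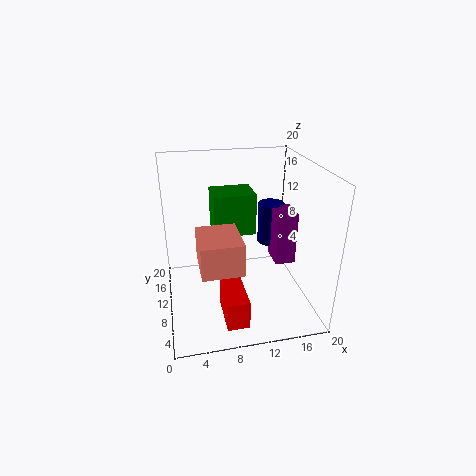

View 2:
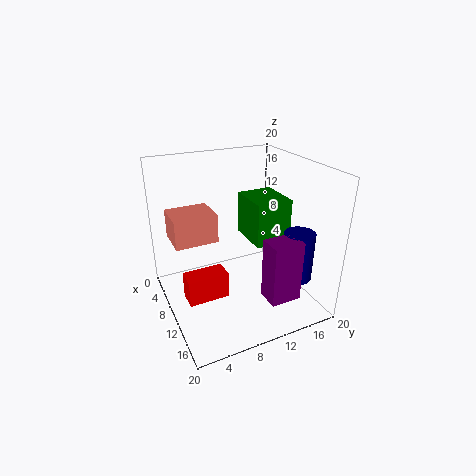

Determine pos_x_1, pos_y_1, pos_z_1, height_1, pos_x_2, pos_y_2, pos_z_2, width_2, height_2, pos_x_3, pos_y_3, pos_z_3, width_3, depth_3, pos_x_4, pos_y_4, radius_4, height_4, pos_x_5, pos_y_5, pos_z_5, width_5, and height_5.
pos_x_1 = 7
pos_y_1 = 11.5
pos_z_1 = 9.5
height_1 = 6
pos_x_2 = 4
pos_y_2 = 1.5
pos_z_2 = 9.5
width_2 = 5
height_2 = 4
pos_x_3 = 7
pos_y_3 = 2.5
pos_z_3 = 0.5
width_3 = 3
depth_3 = 6
pos_x_4 = 16.5
pos_y_4 = 15.5
radius_4 = 2
height_4 = 6.5
pos_x_5 = 16
pos_y_5 = 10.5
pos_z_5 = 4.5
width_5 = 3
height_5 = 8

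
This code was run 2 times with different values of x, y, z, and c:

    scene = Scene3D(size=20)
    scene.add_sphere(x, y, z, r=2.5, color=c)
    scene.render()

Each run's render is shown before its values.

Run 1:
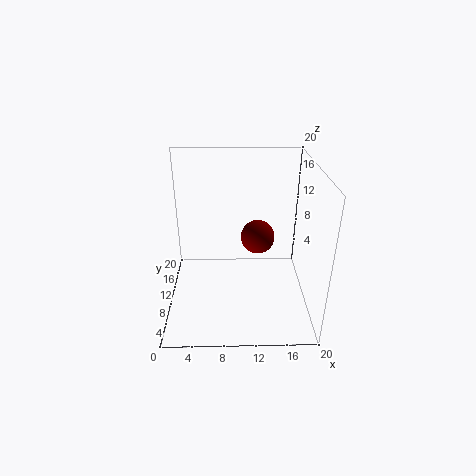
x = 13
y = 13
z = 8.5
c = 'maroon'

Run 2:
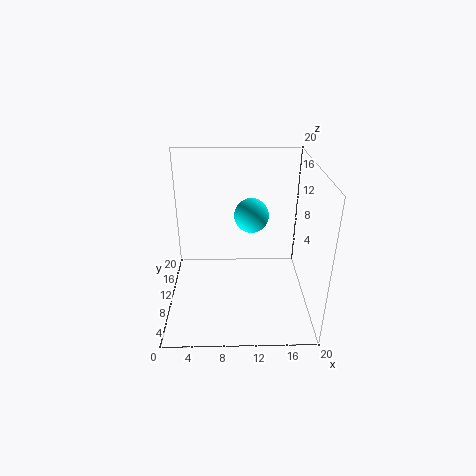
x = 12
y = 13
z = 12
c = 'cyan'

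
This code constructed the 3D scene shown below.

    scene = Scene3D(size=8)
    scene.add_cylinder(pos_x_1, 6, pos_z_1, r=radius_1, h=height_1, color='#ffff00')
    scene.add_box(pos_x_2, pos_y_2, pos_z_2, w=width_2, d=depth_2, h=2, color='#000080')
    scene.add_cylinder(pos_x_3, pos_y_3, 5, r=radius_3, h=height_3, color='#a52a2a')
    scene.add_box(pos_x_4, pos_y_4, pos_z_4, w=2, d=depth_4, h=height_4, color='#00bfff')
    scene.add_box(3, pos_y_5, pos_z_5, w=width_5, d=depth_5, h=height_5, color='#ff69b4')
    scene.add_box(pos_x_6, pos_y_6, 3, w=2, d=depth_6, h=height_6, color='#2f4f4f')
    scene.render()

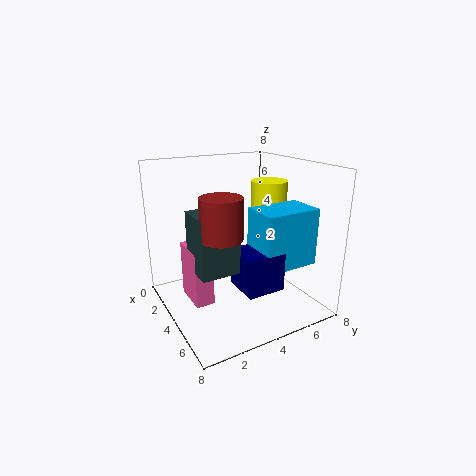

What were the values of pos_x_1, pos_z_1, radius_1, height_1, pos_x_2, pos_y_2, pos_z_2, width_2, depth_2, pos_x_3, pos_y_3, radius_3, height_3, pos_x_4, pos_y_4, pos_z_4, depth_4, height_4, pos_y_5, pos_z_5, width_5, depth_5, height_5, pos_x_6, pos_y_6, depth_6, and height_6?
pos_x_1 = 4; pos_z_1 = 5; radius_1 = 1; height_1 = 2; pos_x_2 = 5; pos_y_2 = 3; pos_z_2 = 2; width_2 = 2; depth_2 = 2; pos_x_3 = 6; pos_y_3 = 2; radius_3 = 1; height_3 = 2; pos_x_4 = 5; pos_y_4 = 4; pos_z_4 = 3; depth_4 = 3; height_4 = 3; pos_y_5 = 1; pos_z_5 = 1; width_5 = 2; depth_5 = 1; height_5 = 3; pos_x_6 = 4; pos_y_6 = 1; depth_6 = 2; height_6 = 3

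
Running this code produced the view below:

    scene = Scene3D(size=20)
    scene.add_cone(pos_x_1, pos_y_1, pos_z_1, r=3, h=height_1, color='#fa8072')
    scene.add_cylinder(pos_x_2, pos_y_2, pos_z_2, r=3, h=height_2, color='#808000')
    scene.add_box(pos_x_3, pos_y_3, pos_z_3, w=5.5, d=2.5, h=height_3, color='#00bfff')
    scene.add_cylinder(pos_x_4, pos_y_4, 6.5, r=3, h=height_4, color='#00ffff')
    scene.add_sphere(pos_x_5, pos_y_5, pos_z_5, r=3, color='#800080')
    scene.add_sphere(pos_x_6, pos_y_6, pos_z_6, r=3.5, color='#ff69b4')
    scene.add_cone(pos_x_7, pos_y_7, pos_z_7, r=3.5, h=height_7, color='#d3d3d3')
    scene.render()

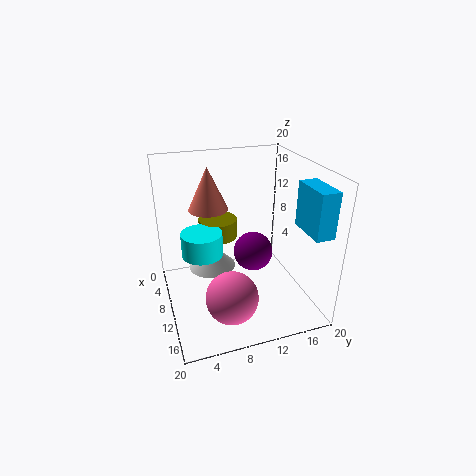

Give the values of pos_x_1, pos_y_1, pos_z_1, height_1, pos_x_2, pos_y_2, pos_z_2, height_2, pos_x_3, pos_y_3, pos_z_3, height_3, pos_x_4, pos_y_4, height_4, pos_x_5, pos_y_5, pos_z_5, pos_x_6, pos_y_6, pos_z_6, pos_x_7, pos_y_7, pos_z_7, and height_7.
pos_x_1 = 3.5
pos_y_1 = 7.5
pos_z_1 = 12
height_1 = 6.5
pos_x_2 = 3
pos_y_2 = 9
pos_z_2 = 7
height_2 = 3
pos_x_3 = 13
pos_y_3 = 17
pos_z_3 = 12.5
height_3 = 6
pos_x_4 = 7
pos_y_4 = 5.5
height_4 = 3.5
pos_x_5 = 7
pos_y_5 = 13.5
pos_z_5 = 5.5
pos_x_6 = 15
pos_y_6 = 7.5
pos_z_6 = 4
pos_x_7 = 6.5
pos_y_7 = 7
pos_z_7 = 4
height_7 = 3.5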